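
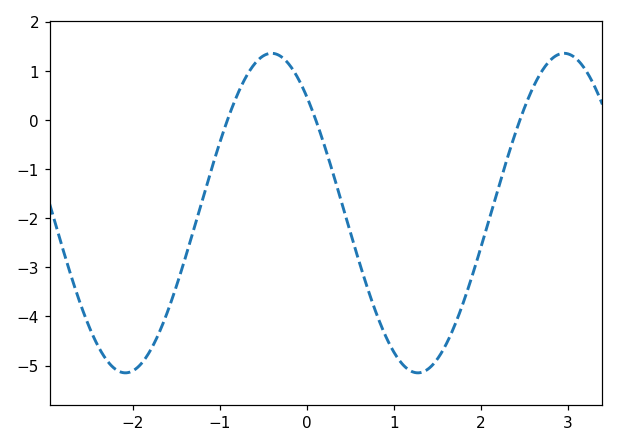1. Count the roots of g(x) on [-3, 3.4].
3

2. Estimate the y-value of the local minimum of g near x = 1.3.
-5.1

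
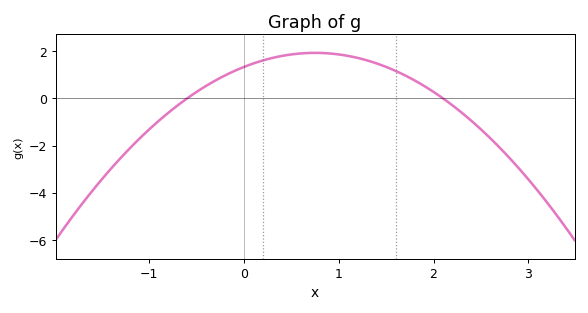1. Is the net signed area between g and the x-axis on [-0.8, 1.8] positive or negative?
positive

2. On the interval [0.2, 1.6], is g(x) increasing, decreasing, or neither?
neither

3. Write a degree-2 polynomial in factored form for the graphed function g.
y = -1.06(x + 0.6)(x - 2.1)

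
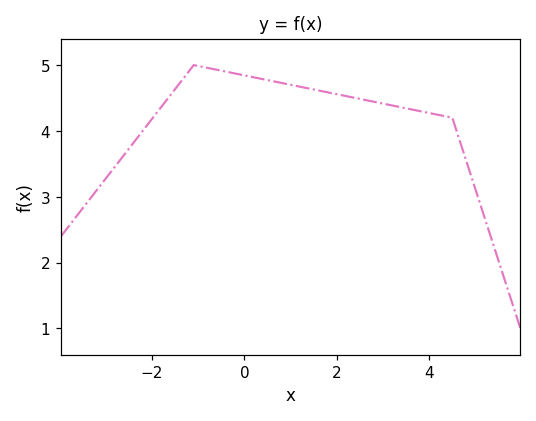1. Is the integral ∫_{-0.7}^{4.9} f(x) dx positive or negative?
positive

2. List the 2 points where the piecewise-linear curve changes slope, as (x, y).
(-1.1, 5); (4.5, 4.2)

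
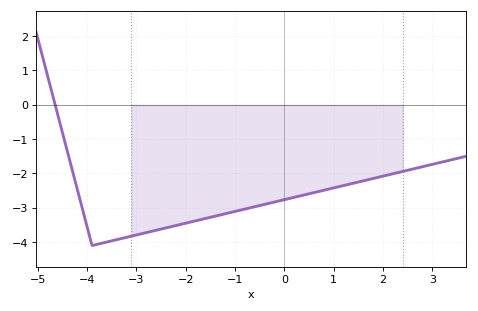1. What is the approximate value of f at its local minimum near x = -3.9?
-4.1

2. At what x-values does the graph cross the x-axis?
-4.65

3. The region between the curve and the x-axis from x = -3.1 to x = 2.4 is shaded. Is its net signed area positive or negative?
negative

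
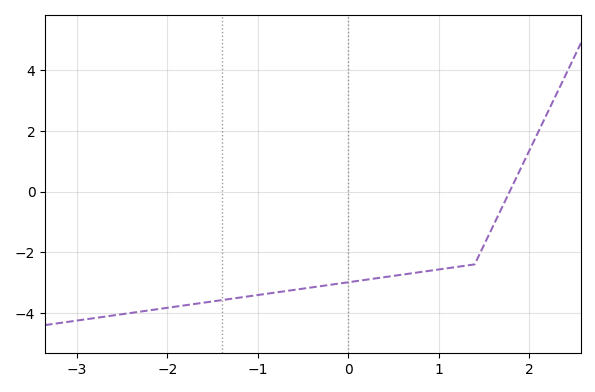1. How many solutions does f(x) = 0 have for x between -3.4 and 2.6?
1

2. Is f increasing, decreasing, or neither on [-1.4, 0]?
increasing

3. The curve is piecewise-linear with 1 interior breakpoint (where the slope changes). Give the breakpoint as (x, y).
(1.4, -2.4)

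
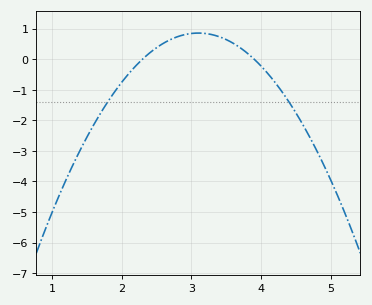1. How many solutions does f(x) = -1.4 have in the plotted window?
2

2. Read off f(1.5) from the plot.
-2.55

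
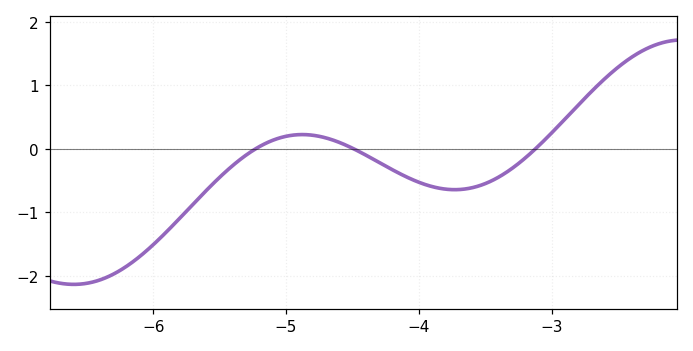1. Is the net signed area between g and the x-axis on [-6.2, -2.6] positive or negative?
negative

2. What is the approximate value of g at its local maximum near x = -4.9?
0.2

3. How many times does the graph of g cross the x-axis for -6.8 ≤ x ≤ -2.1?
3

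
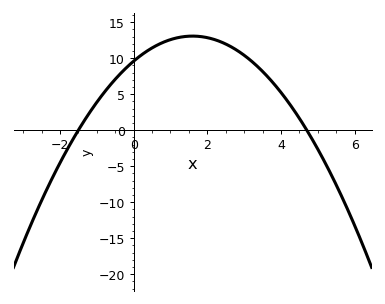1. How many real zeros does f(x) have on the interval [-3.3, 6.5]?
2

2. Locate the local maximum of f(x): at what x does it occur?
1.6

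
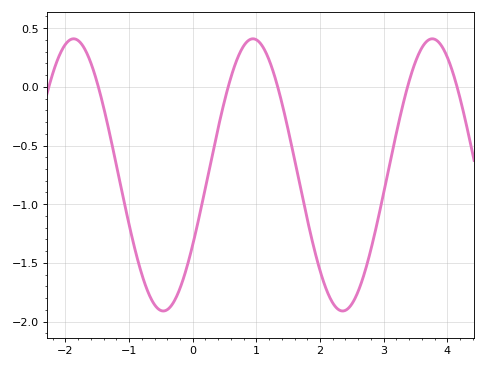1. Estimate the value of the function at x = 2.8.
-1.38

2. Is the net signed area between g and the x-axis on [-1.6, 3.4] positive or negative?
negative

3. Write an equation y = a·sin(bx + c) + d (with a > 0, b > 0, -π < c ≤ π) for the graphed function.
y = 1.16sin(2.23x - 0.54) - 0.75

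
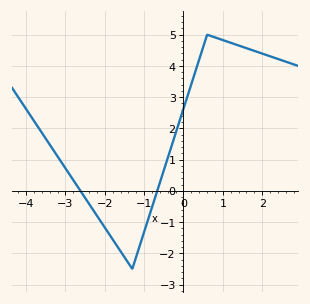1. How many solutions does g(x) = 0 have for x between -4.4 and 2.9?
2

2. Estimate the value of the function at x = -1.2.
-2.11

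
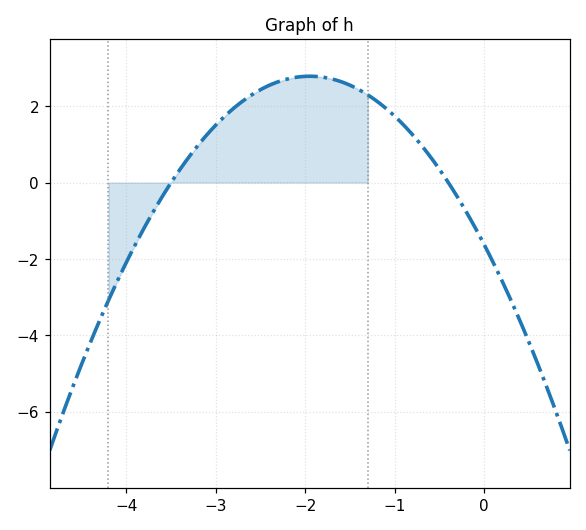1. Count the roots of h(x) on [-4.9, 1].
2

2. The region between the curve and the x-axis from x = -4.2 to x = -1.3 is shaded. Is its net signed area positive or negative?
positive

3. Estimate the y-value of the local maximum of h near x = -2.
2.8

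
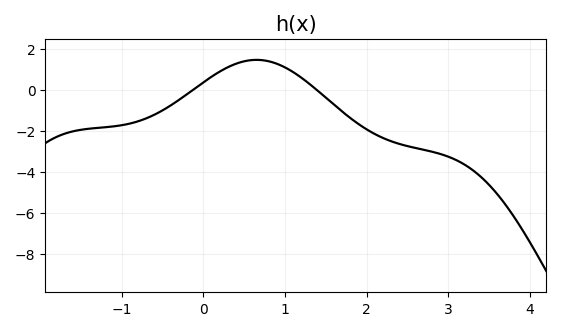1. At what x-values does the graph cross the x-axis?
-0.132, 1.39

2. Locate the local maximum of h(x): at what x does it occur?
0.651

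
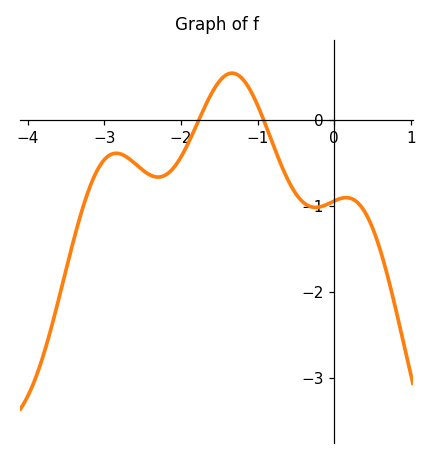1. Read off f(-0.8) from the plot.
-0.275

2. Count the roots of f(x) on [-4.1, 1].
2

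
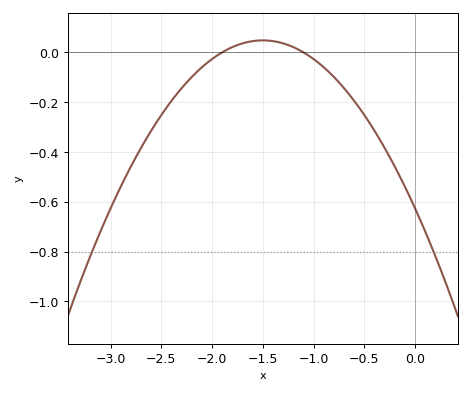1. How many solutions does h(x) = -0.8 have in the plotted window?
2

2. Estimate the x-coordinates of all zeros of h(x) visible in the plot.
-1.9, -1.1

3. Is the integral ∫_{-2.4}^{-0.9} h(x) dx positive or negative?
negative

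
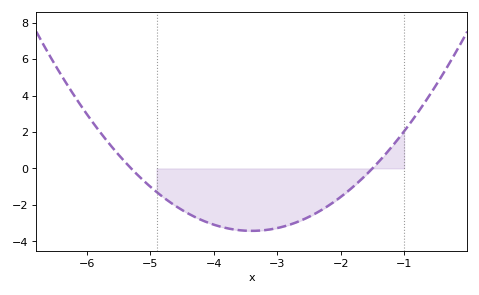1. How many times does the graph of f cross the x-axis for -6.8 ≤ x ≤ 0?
2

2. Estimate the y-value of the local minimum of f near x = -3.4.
-3.43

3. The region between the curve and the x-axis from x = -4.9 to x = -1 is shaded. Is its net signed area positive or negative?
negative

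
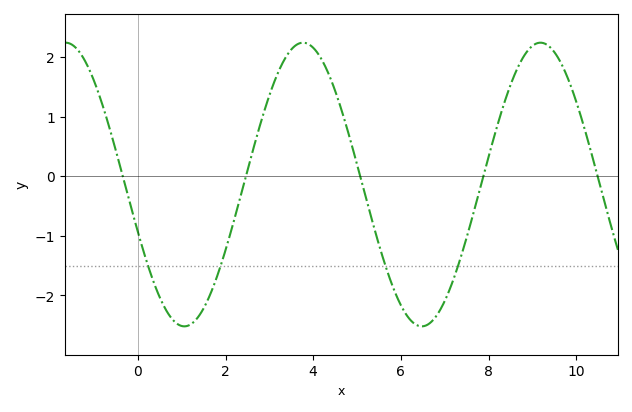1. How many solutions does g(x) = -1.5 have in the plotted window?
4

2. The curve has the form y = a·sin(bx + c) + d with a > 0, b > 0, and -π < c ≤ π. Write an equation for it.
y = 2.38sin(1.2x - 2.8) - 0.14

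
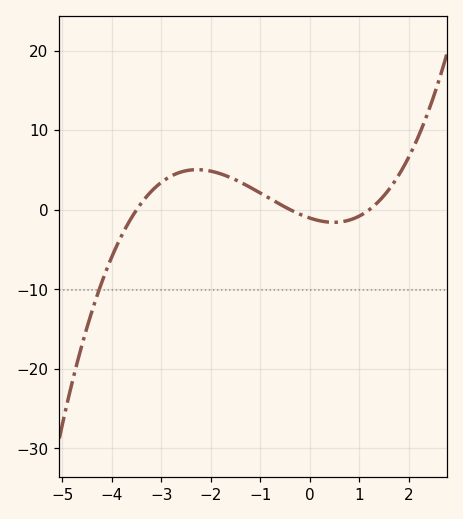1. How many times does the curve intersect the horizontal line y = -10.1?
1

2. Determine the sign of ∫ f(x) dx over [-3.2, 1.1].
positive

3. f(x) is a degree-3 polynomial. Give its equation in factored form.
y = 0.63(x + 3.5)(x + 0.4)(x - 1.2)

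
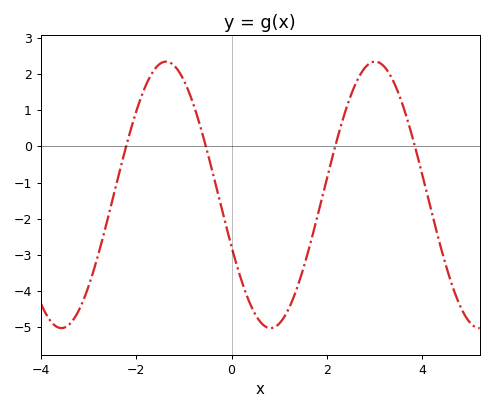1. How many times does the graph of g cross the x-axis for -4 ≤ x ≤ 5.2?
4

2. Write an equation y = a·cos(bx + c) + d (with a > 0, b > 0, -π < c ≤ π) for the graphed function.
y = 3.69cos(1.4x + 2) - 1.34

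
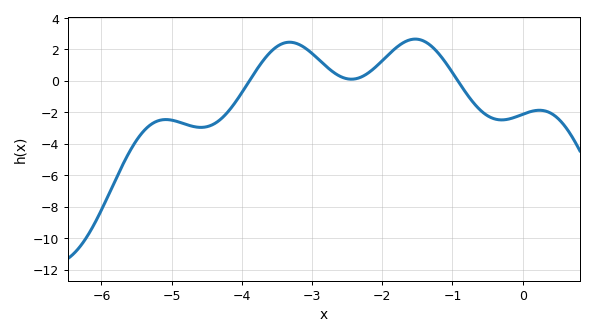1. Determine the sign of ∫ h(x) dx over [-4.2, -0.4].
positive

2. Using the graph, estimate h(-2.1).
0.863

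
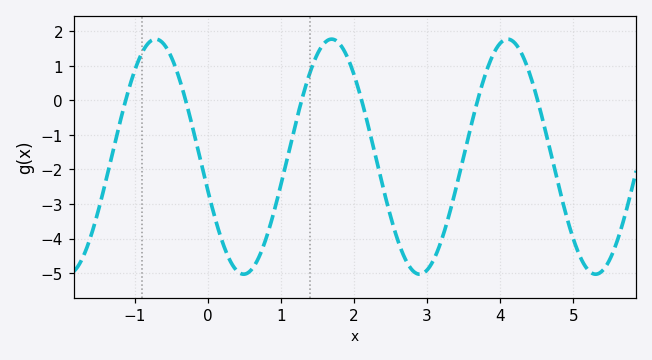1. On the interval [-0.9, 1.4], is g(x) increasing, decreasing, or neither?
neither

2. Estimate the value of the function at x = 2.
0.745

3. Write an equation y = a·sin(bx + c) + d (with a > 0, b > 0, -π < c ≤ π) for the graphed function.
y = 3.4sin(2.61x - 2.85) - 1.63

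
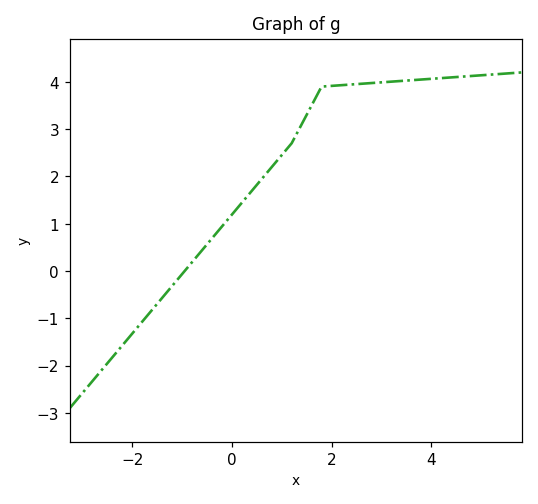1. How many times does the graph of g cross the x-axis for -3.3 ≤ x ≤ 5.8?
1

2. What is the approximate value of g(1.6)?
3.5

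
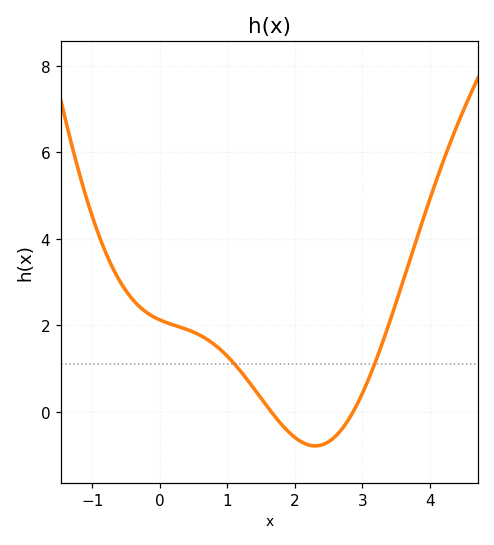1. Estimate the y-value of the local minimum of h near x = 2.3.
-0.781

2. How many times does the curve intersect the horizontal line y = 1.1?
2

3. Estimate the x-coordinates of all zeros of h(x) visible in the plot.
1.65, 2.86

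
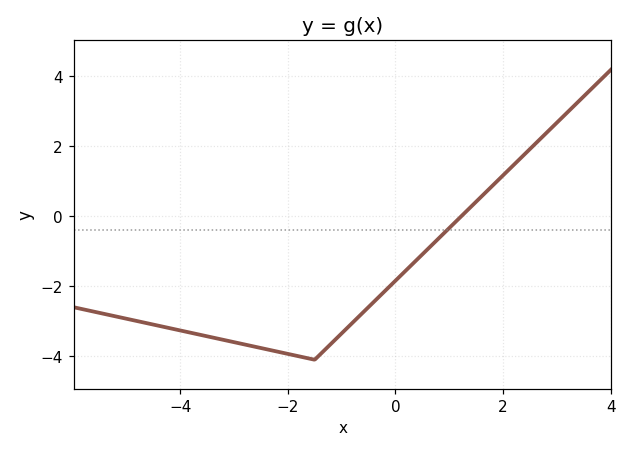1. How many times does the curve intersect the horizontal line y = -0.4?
1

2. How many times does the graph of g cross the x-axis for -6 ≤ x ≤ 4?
1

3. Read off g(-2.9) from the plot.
-3.63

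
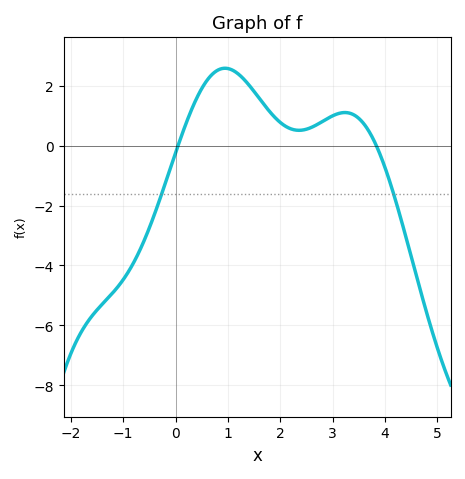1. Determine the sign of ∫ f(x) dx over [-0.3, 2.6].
positive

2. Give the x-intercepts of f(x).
0, 3.8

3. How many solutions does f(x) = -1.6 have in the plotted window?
2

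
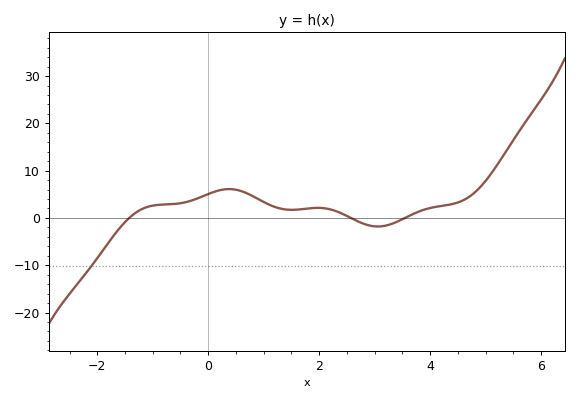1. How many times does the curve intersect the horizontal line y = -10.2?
1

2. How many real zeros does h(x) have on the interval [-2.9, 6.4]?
3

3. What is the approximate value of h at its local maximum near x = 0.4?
6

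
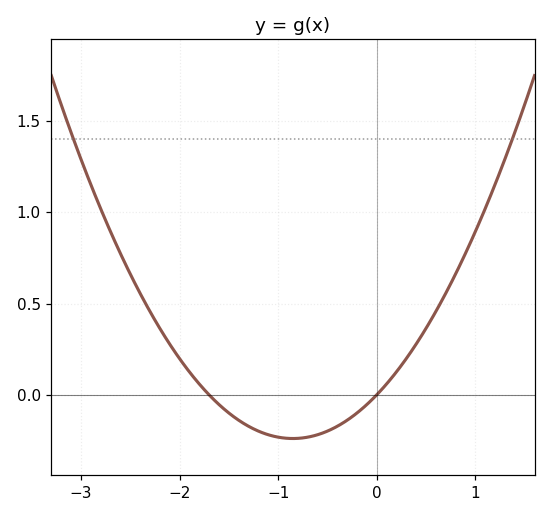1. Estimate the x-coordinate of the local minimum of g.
-0.85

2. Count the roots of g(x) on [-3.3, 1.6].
2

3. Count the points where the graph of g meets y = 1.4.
2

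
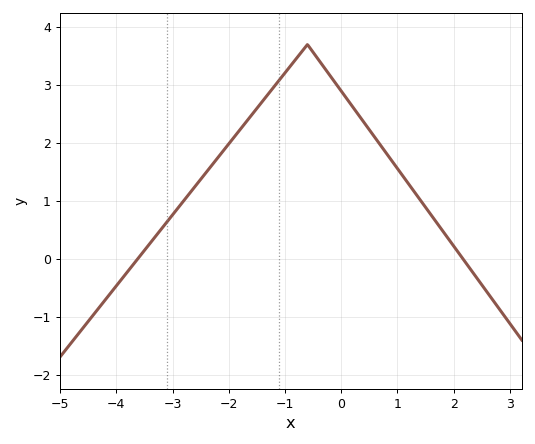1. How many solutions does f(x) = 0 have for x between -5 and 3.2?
2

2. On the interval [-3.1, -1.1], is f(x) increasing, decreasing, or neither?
increasing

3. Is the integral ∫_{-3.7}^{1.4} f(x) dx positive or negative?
positive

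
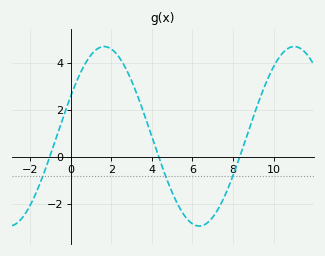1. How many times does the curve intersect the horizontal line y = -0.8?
3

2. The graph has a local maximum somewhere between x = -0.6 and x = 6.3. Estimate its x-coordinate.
1.65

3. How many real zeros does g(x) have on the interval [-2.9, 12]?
3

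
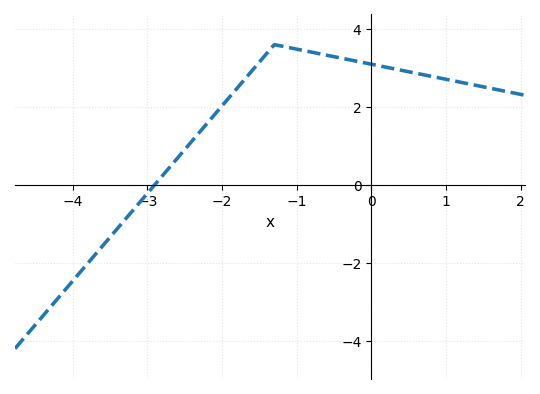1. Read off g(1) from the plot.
2.71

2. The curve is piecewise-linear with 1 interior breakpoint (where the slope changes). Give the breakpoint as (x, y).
(-1.3, 3.6)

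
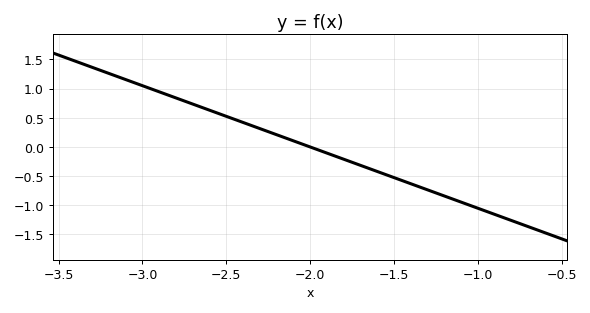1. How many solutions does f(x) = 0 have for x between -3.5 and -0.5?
1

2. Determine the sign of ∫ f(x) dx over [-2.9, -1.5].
positive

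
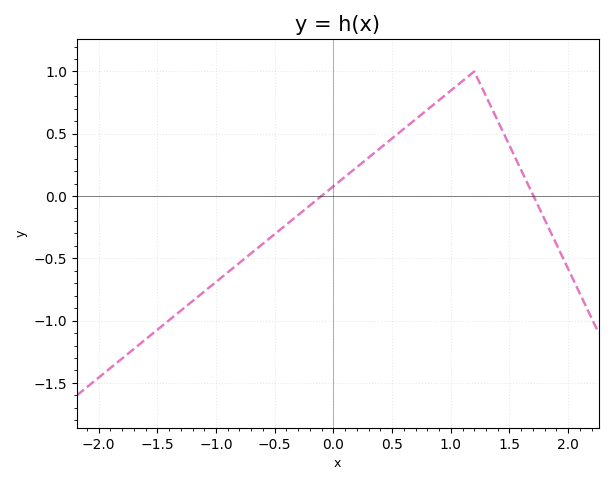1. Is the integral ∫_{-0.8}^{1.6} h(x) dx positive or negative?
positive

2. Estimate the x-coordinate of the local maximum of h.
1.2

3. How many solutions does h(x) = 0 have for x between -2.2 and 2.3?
2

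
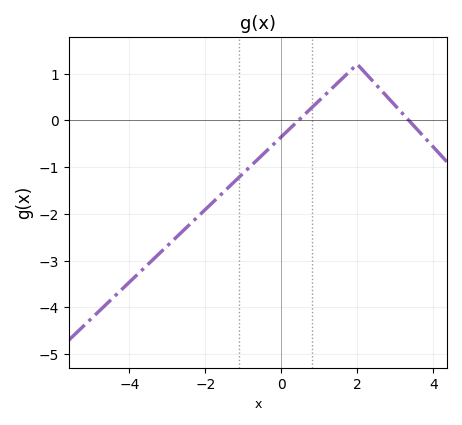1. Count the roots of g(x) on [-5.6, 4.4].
2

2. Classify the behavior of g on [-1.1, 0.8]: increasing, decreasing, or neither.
increasing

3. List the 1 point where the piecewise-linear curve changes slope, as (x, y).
(2, 1.2)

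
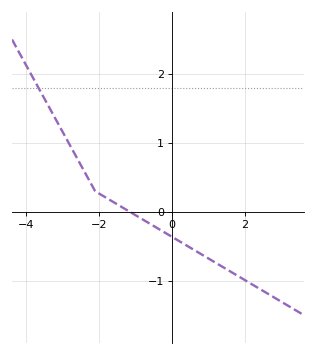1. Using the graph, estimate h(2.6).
-1.2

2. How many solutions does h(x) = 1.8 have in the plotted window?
1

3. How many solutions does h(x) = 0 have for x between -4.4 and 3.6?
1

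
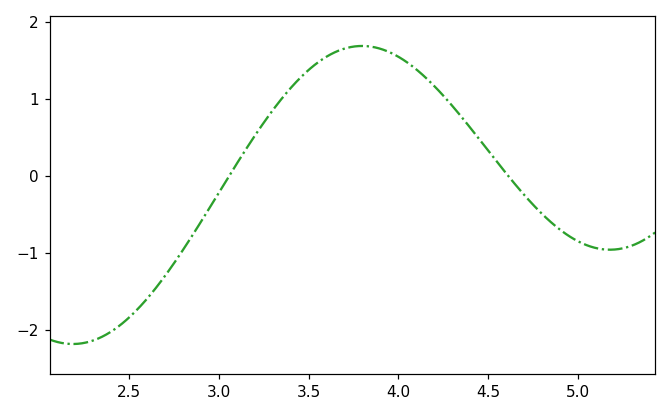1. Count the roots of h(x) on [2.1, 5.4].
2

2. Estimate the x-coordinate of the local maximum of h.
3.8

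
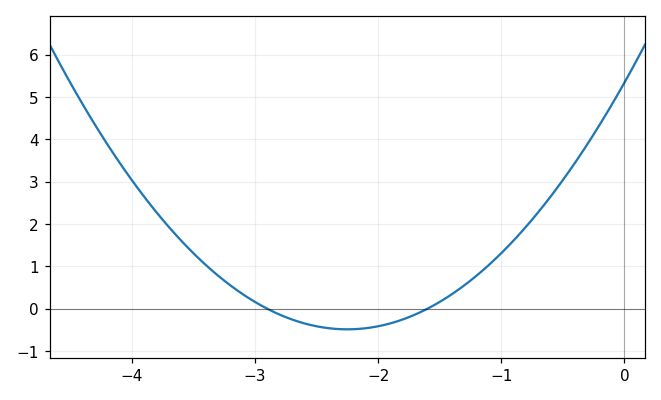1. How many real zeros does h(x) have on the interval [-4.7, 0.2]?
2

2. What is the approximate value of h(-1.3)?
0.6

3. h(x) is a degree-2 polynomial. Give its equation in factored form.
y = 1.15(x + 2.9)(x + 1.6)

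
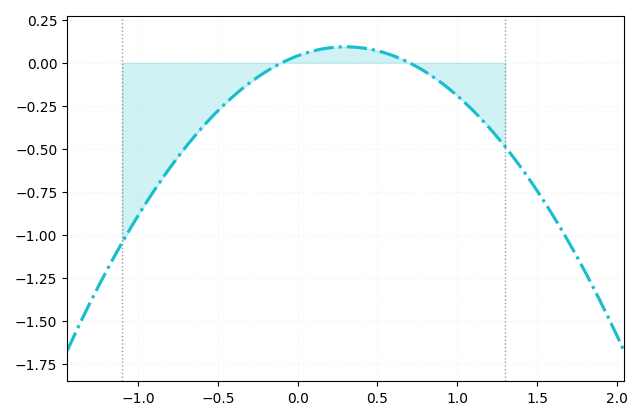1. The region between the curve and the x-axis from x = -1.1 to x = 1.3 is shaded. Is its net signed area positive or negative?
negative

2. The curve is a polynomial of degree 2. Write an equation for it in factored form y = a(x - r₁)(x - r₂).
y = -0.58(x + 0.1)(x - 0.7)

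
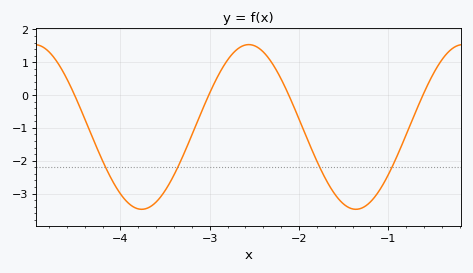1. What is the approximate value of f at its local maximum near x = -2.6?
1.5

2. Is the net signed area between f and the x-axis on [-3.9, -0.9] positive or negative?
negative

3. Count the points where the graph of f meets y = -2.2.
4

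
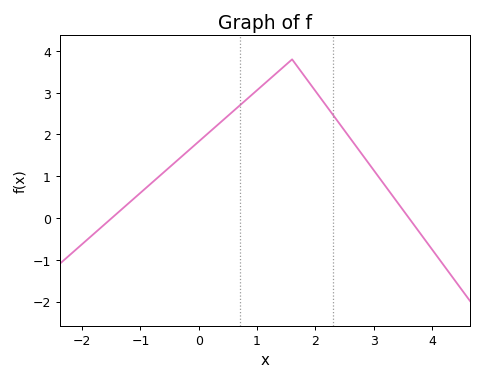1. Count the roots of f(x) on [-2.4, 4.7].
2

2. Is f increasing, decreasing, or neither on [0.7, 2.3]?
neither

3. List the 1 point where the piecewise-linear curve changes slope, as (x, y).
(1.6, 3.8)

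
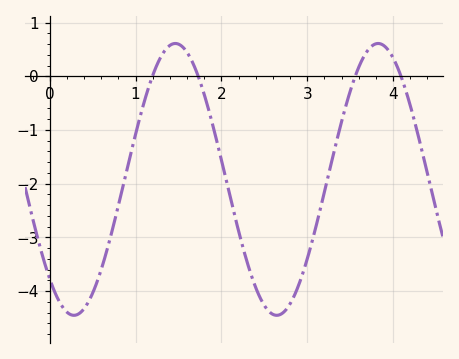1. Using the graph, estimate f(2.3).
-3.46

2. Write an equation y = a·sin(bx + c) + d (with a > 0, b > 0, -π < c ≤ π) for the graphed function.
y = 2.53sin(2.66x - 2.32) - 1.92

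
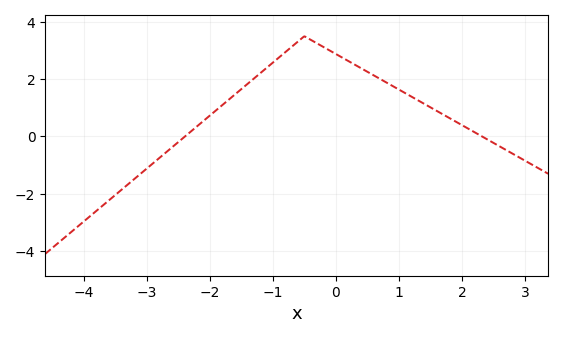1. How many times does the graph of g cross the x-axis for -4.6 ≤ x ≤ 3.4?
2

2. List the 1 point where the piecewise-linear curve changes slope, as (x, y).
(-0.5, 3.5)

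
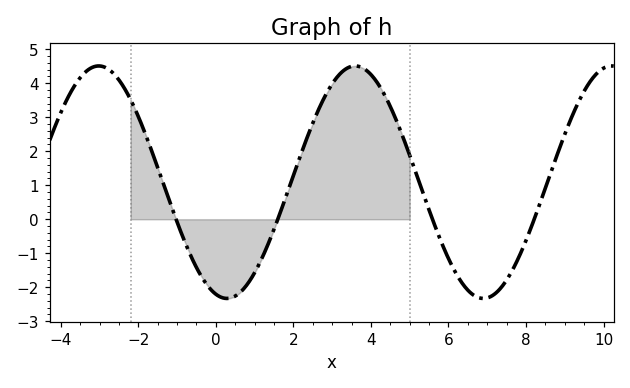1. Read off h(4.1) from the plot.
4.12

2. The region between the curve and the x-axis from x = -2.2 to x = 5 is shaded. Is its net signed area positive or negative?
positive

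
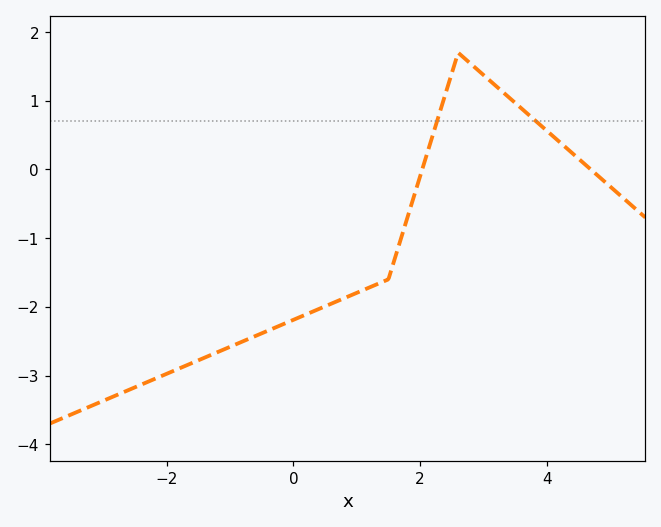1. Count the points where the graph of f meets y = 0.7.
2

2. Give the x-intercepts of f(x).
2, 4.6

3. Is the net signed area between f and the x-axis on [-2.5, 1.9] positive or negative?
negative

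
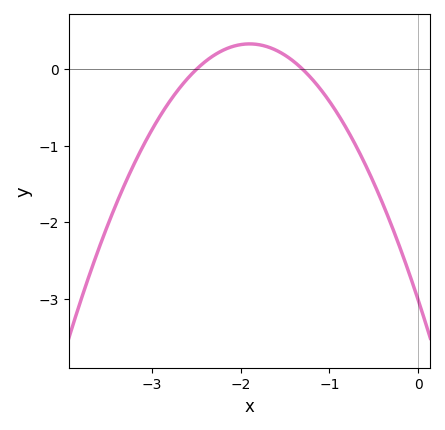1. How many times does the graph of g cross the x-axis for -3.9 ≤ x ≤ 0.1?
2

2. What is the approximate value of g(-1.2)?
-0.1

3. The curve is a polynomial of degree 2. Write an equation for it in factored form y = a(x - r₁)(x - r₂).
y = -0.93(x + 2.5)(x + 1.3)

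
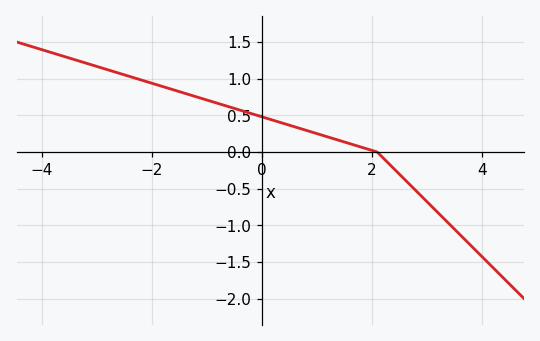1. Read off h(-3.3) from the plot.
1.25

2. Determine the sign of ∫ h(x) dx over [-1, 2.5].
positive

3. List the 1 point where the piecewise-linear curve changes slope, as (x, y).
(2.1, 0)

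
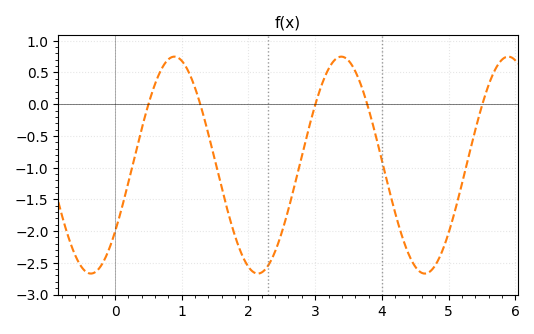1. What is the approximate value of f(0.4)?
-0.4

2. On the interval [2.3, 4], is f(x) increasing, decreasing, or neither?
neither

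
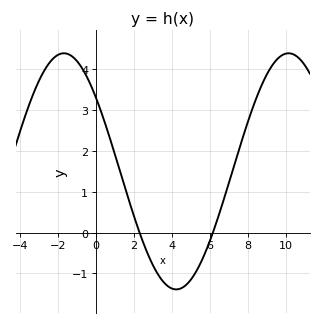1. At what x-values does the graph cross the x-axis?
2.2, 6.2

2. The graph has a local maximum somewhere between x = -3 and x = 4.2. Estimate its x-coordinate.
-1.6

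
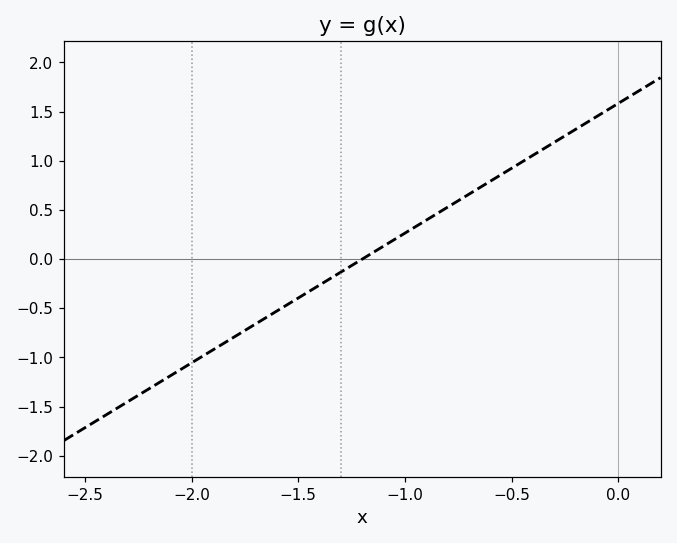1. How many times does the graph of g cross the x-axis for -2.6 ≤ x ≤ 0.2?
1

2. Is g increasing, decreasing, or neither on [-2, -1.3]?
increasing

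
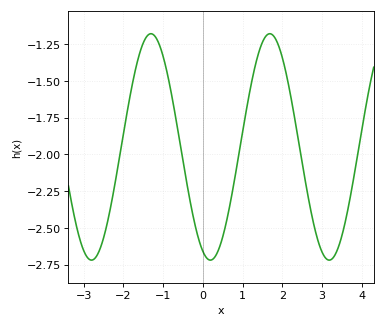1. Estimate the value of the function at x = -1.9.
-1.71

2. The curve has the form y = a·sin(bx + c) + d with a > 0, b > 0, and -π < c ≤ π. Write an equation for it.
y = 0.77sin(2.1x - 1.97) - 1.95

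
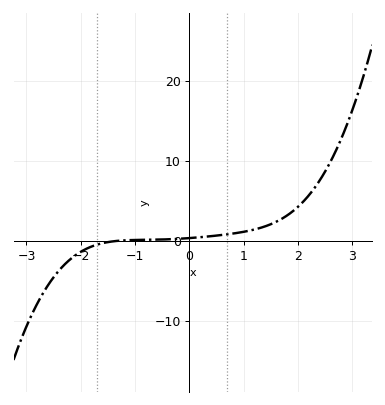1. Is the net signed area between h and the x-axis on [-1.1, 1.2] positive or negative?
positive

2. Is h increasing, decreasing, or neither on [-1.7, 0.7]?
increasing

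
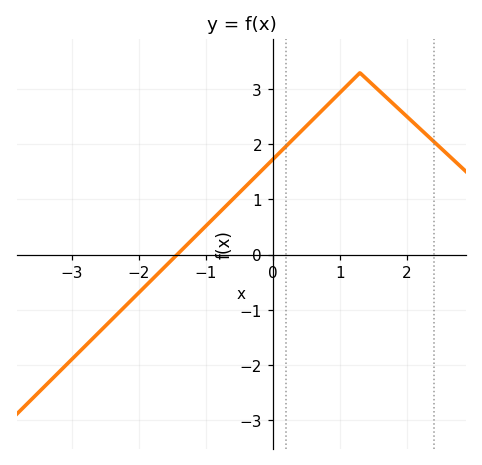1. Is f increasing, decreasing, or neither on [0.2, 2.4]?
neither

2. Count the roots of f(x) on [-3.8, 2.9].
1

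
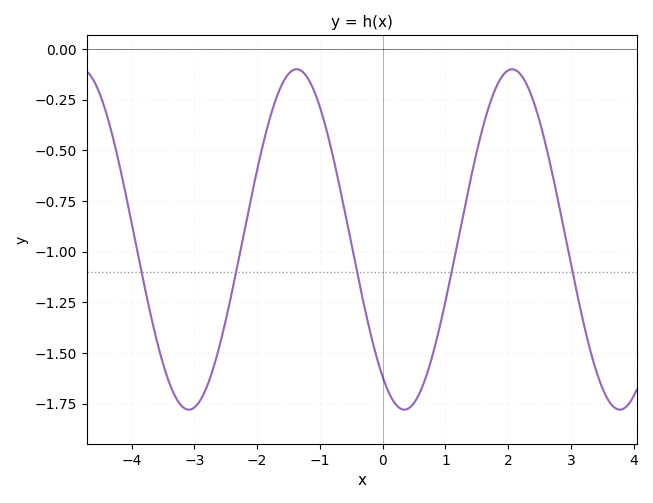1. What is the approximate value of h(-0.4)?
-1.12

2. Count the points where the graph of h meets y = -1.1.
5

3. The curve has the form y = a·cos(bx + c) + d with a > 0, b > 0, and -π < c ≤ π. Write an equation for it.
y = 0.84cos(1.8x + 2.5) - 0.94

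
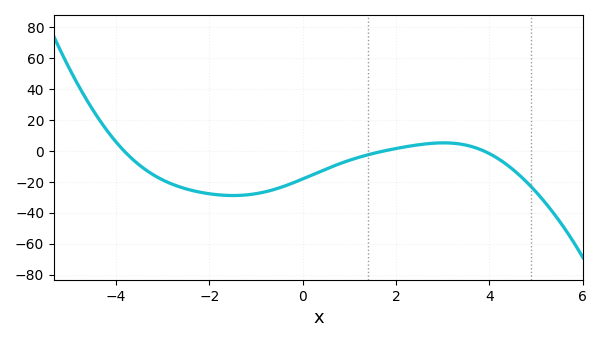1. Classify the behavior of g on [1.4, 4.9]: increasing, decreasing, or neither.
neither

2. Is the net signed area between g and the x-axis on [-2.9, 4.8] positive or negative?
negative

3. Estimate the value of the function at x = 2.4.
4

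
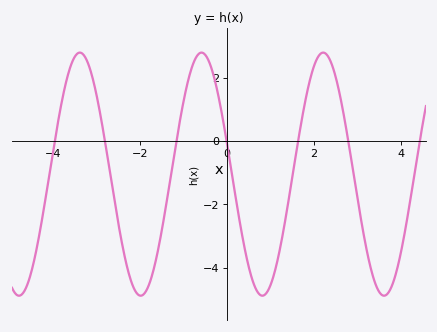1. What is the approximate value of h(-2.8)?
-0.2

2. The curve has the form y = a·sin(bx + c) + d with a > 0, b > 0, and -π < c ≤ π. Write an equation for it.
y = 3.84sin(2.2x + 2.9) - 1.05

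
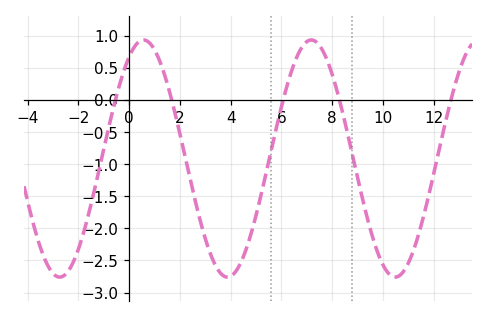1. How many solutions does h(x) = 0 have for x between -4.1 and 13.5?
5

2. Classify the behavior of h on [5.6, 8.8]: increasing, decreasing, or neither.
neither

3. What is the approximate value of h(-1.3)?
-1.3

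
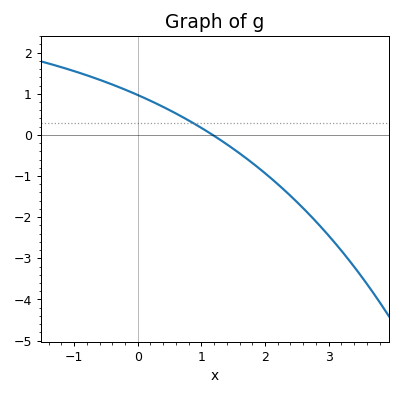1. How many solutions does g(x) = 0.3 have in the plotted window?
1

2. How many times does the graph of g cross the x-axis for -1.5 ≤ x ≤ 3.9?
1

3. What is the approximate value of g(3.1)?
-2.63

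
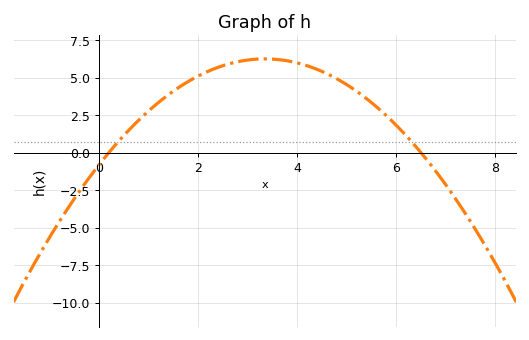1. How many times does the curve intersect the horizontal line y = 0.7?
2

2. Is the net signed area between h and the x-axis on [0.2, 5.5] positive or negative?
positive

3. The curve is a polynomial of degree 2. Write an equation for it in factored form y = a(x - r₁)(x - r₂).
y = -0.63(x - 0.2)(x - 6.5)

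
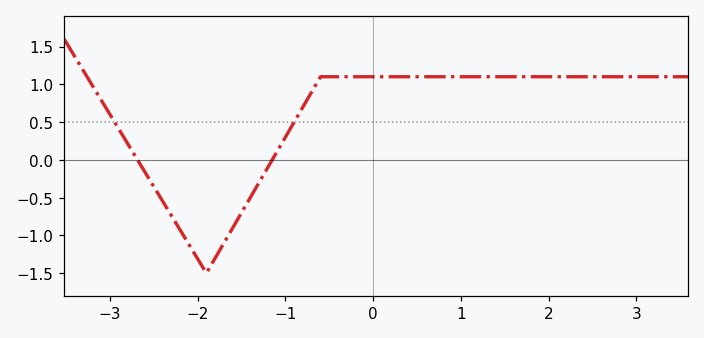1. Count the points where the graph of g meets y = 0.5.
2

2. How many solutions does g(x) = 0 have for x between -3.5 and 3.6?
2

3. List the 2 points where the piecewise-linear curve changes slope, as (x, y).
(-1.9, -1.5); (-0.6, 1.1)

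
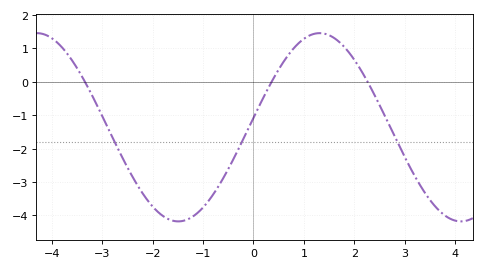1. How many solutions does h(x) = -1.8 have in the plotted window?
3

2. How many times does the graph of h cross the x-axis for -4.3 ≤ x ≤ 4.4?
3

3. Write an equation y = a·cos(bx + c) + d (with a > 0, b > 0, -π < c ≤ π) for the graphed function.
y = 2.82cos(1.1x - 1.5) - 1.36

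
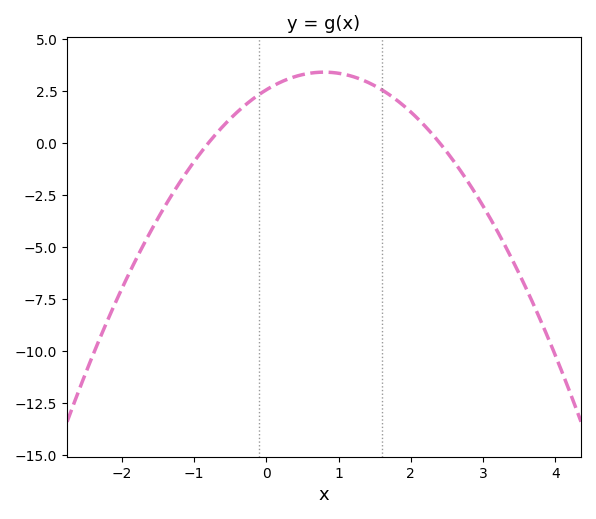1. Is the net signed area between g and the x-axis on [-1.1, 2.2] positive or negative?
positive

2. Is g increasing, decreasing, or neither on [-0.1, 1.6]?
neither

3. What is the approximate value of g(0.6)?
3.4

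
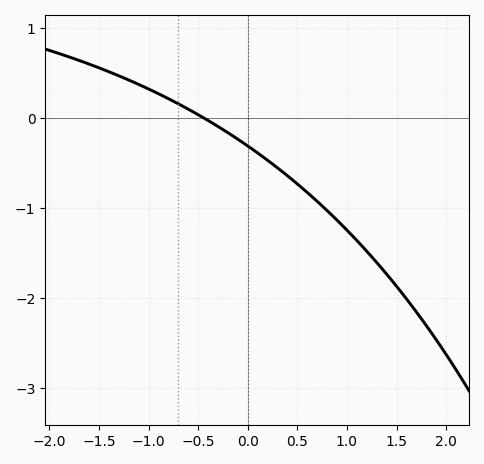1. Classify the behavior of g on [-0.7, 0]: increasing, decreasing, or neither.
decreasing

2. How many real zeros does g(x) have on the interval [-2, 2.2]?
1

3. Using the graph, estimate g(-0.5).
0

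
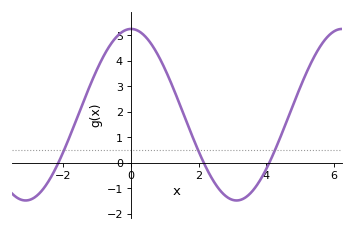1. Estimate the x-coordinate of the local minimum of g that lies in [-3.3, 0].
-3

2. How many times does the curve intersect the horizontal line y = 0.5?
3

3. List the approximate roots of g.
-2.2, 2.2, 4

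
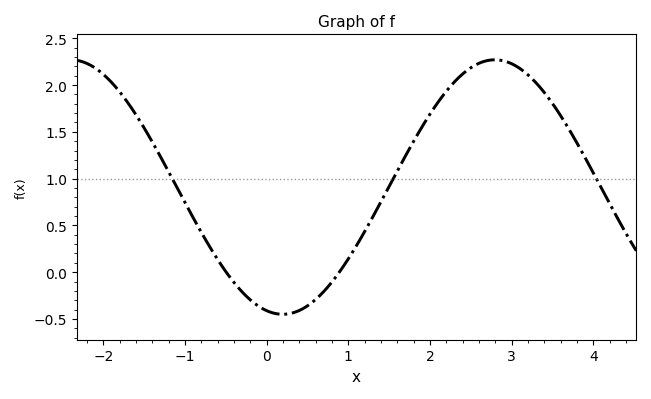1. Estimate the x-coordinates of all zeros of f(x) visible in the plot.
-0.5, 0.9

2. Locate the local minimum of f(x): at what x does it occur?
0.2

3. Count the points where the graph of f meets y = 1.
3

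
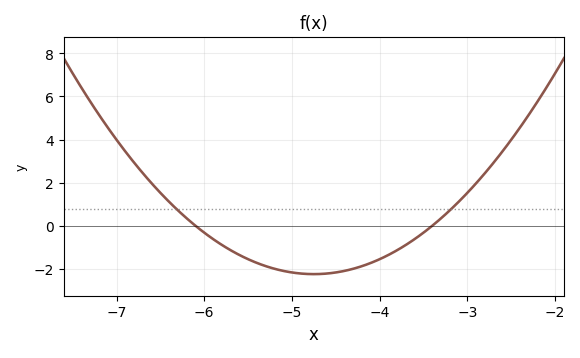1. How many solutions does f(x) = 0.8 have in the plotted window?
2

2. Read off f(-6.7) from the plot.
2.4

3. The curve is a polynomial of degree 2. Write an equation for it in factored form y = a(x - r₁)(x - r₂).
y = 1.23(x + 6.1)(x + 3.4)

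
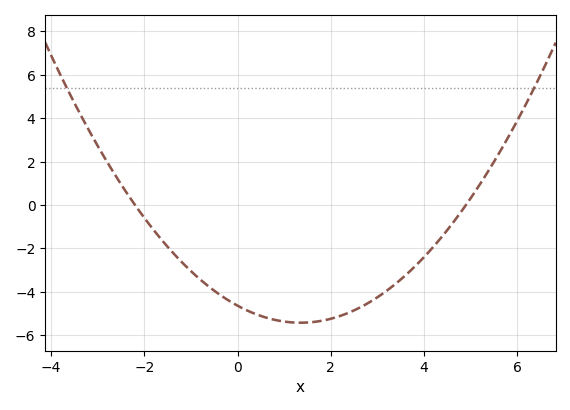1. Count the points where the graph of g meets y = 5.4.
2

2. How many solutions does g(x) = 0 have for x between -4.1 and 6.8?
2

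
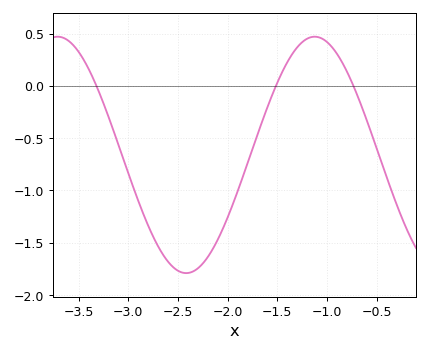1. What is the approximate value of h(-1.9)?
-1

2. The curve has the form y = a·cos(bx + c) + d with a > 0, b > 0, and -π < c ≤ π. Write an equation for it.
y = 1.13cos(2.4x + 2.7) - 0.66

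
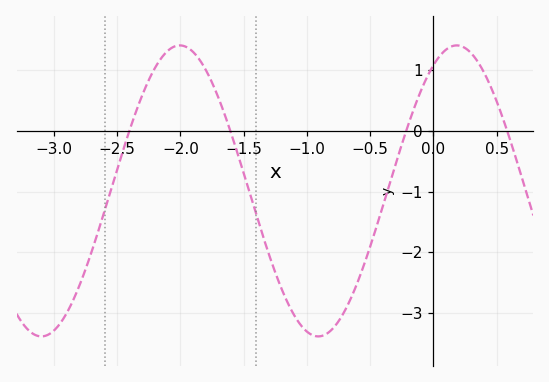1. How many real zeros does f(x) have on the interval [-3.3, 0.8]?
4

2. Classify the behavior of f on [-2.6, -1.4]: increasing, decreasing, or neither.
neither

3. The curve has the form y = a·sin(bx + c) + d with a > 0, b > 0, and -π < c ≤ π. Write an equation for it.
y = 2.4sin(2.87x + 1.04) - 0.99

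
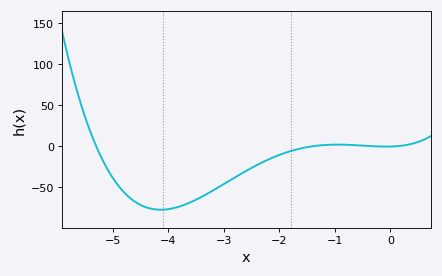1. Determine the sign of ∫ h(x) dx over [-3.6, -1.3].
negative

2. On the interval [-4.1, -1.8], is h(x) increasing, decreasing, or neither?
increasing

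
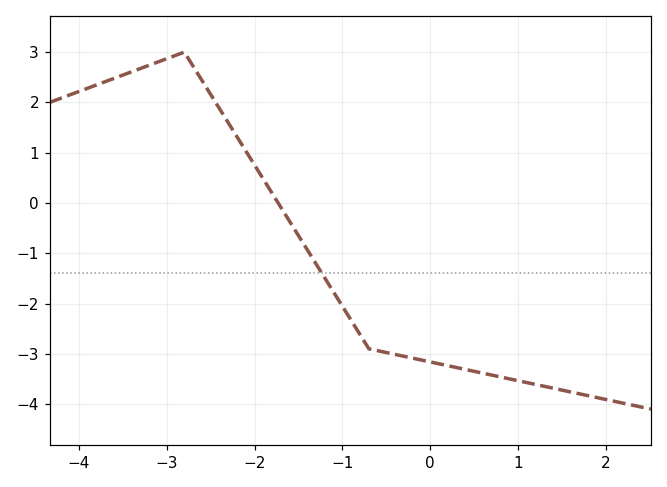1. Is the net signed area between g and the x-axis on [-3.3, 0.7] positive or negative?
negative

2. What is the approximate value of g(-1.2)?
-1.5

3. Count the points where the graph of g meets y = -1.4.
1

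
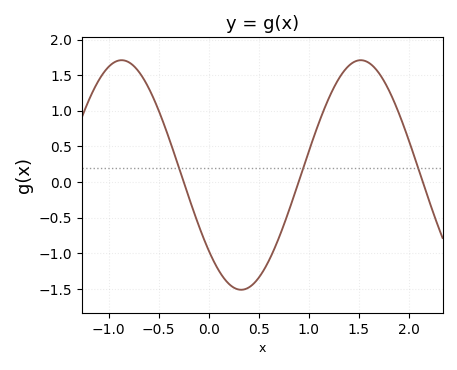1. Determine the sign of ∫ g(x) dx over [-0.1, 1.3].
negative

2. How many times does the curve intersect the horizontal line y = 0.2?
3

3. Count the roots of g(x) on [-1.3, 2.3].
3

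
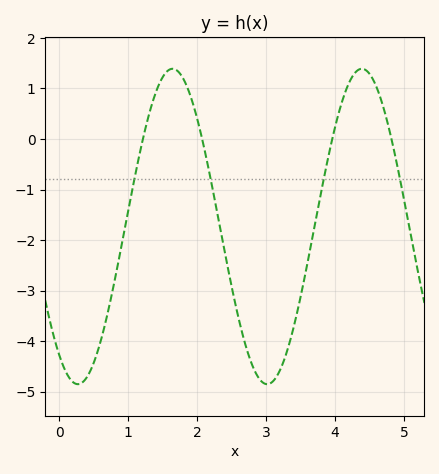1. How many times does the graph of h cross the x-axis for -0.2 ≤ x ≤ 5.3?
4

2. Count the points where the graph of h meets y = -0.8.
4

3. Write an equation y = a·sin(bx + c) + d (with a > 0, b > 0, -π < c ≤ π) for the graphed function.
y = 3.12sin(2.3x - 2.2) - 1.73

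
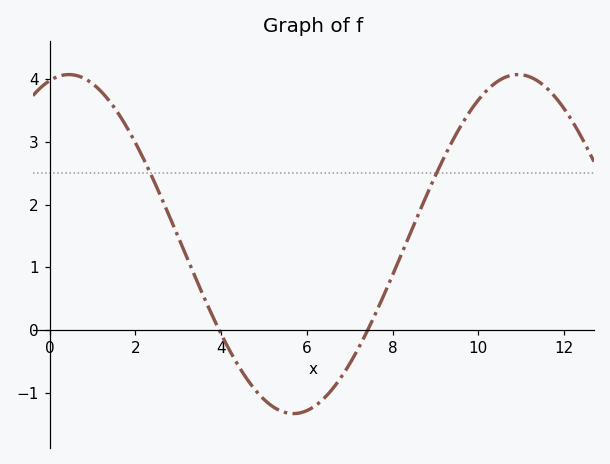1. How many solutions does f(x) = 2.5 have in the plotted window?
2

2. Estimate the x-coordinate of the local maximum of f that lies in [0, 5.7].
0.4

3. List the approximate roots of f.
4, 7.4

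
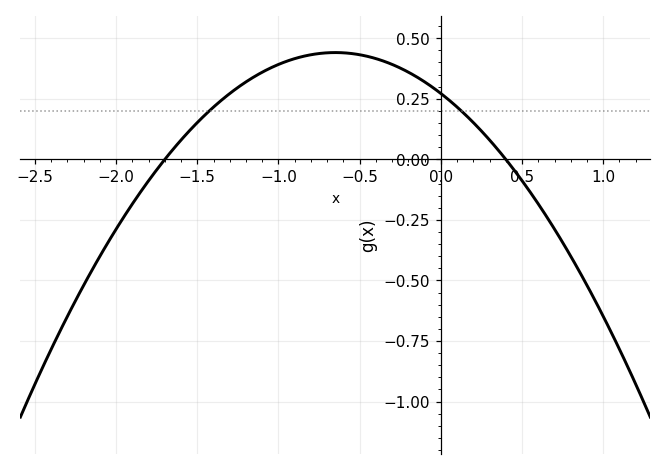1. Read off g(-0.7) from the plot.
0.44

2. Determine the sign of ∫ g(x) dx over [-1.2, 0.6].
positive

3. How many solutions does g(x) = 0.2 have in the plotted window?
2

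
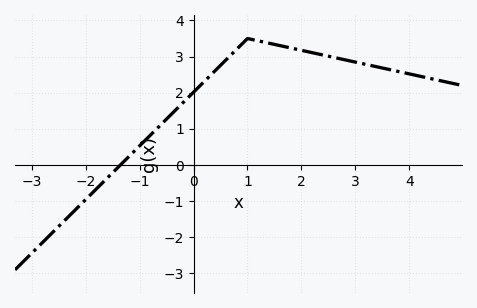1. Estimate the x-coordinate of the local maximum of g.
1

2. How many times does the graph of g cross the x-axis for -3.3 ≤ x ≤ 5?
1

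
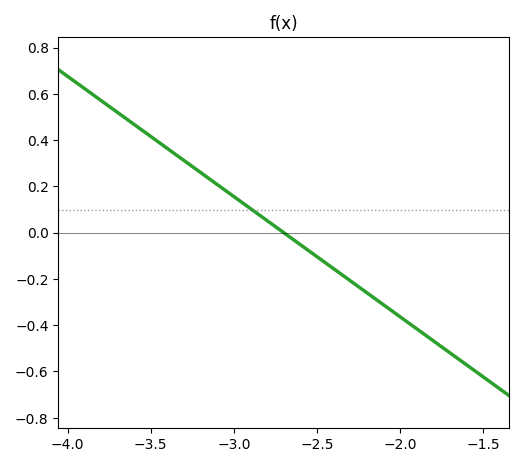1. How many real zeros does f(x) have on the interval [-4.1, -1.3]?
1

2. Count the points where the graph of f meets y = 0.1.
1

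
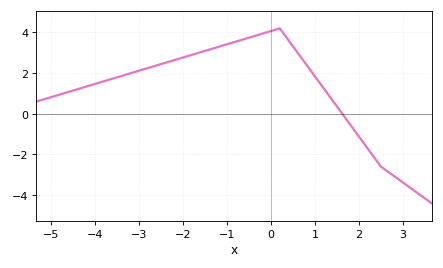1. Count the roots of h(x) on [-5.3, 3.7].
1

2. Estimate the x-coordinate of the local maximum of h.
0.2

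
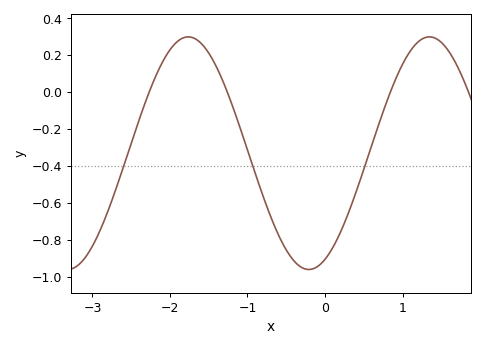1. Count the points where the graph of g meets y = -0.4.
3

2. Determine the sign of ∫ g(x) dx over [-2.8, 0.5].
negative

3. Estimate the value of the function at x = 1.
0.16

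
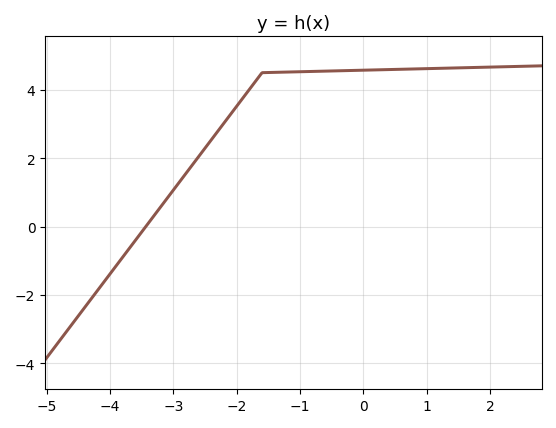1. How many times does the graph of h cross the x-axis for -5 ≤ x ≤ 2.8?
1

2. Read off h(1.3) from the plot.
4.63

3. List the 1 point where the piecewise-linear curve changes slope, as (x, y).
(-1.6, 4.5)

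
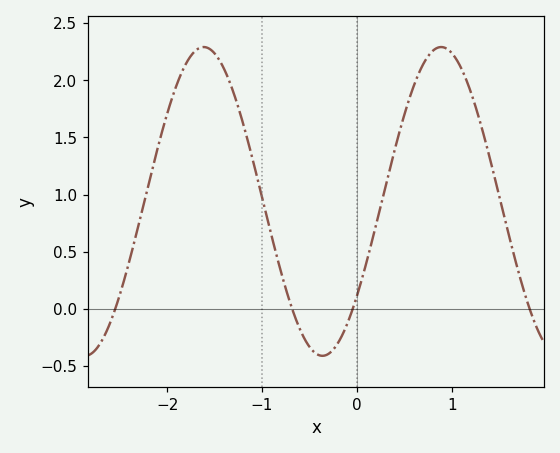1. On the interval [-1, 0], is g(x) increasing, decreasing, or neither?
neither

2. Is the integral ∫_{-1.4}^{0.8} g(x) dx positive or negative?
positive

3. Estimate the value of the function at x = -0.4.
-0.404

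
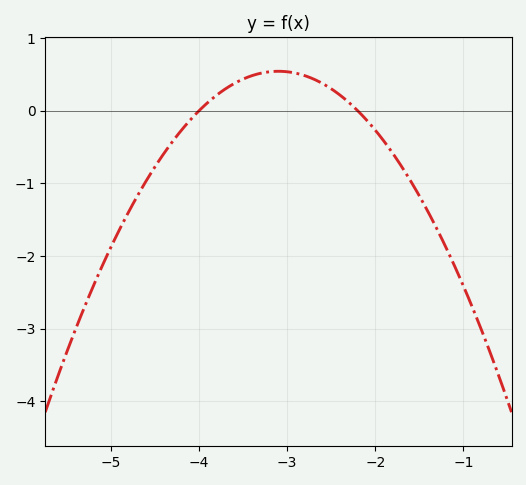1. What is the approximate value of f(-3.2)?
0.5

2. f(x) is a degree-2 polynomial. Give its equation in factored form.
y = -0.67(x + 4)(x + 2.2)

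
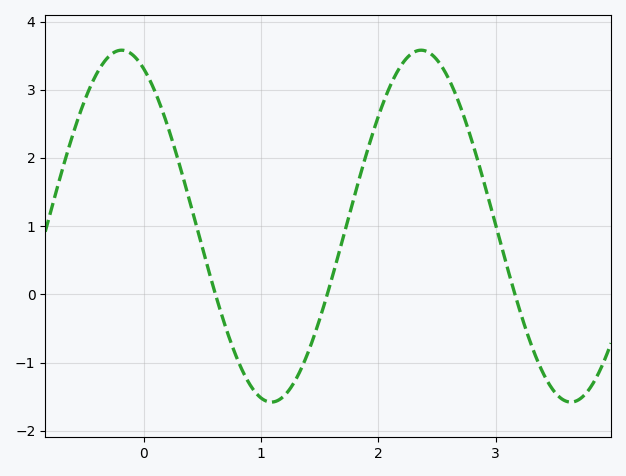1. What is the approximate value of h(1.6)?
0.22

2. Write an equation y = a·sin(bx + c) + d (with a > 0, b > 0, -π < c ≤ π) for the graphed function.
y = 2.58sin(2.46x + 2.04) + 1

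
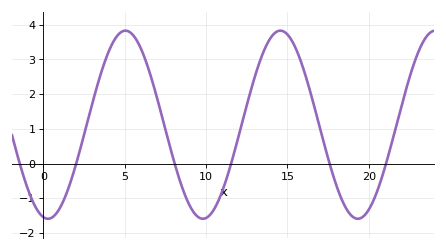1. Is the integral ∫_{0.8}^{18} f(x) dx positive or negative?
positive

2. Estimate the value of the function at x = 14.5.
3.83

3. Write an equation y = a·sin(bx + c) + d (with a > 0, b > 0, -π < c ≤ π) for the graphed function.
y = 2.71sin(0.66x - 1.76) + 1.12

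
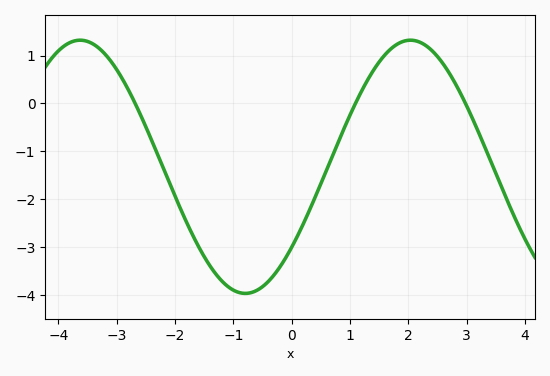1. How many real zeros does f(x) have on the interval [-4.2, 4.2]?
3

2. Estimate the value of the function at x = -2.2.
-1.35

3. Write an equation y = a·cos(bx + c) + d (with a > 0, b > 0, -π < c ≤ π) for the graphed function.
y = 2.64cos(1.11x - 2.26) - 1.32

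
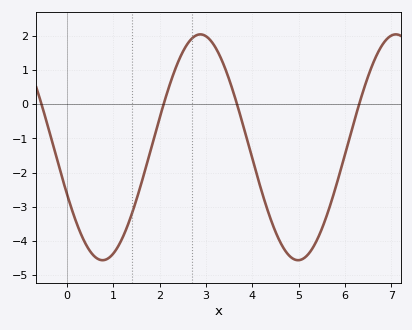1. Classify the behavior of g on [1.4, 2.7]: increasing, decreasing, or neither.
increasing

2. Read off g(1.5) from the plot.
-2.8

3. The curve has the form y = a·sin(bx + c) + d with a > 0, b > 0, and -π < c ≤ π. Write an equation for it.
y = 3.3sin(1.49x - 2.72) - 1.26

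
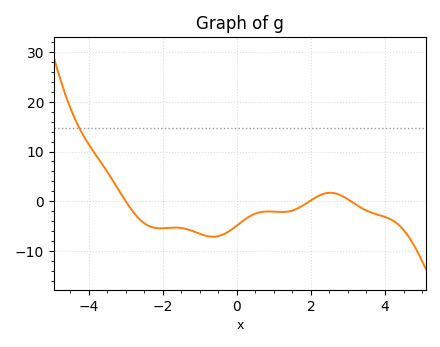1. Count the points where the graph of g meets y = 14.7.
1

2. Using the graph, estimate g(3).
0.361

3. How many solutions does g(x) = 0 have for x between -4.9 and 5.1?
3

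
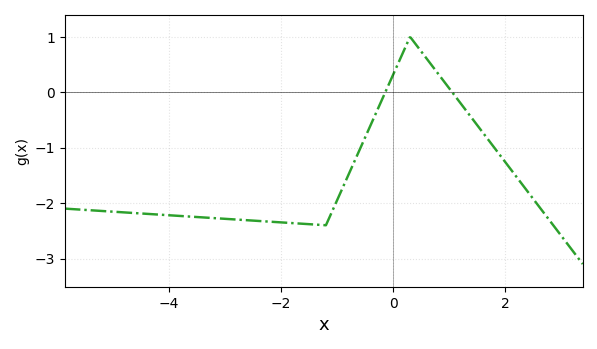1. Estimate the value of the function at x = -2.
-2.35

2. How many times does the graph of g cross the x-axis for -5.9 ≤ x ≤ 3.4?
2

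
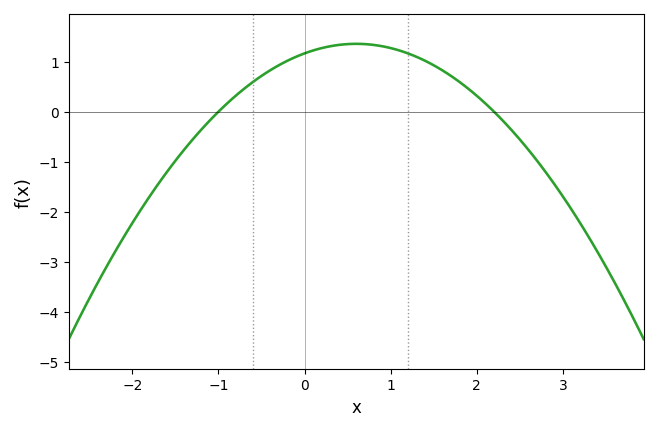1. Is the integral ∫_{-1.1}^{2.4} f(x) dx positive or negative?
positive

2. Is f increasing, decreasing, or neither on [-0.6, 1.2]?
neither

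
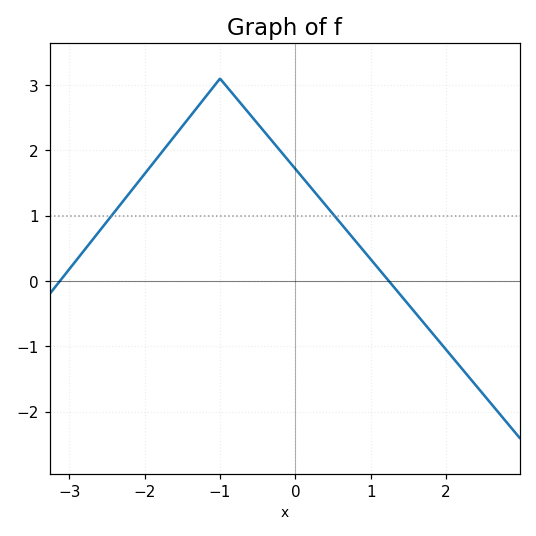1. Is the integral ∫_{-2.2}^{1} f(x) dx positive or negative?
positive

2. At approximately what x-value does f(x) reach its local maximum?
-1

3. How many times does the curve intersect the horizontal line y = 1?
2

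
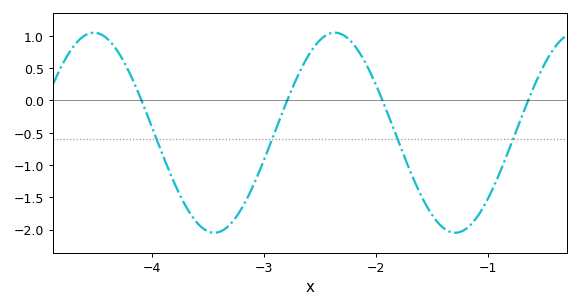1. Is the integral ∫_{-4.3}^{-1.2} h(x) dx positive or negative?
negative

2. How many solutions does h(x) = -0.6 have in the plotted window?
4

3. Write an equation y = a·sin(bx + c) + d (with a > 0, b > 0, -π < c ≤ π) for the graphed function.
y = 1.55sin(2.9x + 2.2) - 0.5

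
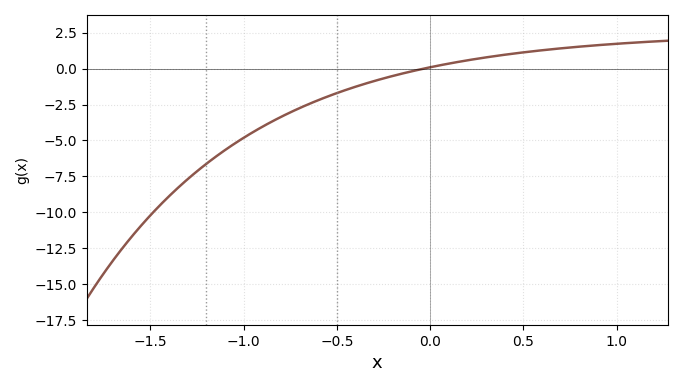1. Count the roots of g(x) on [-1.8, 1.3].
1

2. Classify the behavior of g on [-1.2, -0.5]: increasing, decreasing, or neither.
increasing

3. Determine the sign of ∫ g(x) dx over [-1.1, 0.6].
negative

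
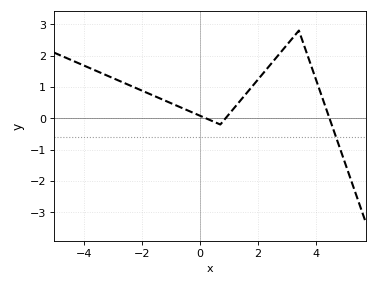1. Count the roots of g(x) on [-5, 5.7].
3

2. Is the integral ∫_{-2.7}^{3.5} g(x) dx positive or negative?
positive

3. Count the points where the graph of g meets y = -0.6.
1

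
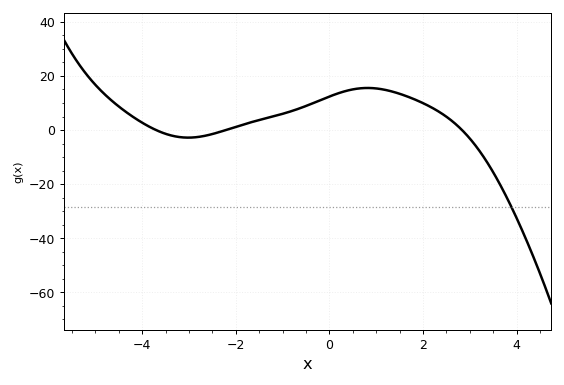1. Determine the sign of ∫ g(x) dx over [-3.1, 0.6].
positive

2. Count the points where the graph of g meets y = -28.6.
1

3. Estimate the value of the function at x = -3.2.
-2.62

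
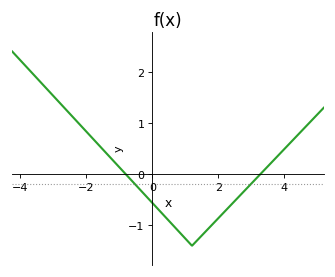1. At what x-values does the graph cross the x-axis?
-0.8, 3.2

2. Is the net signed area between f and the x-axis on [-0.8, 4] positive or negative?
negative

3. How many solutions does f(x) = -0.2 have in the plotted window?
2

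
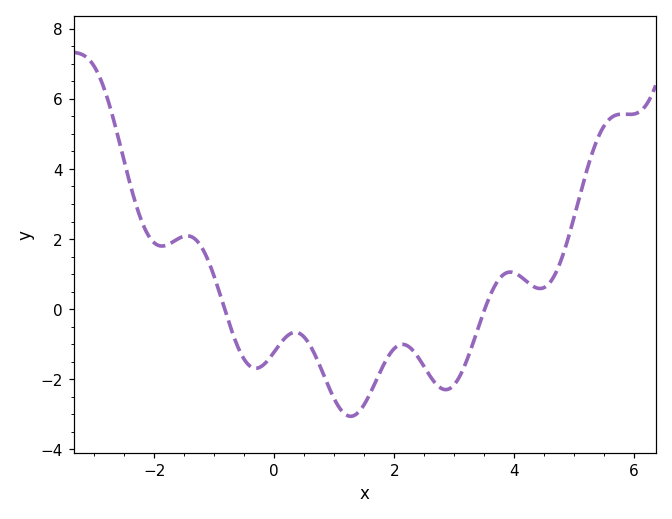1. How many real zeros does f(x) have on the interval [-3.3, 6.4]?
2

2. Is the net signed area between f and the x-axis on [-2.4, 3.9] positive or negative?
negative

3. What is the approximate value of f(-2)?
1.89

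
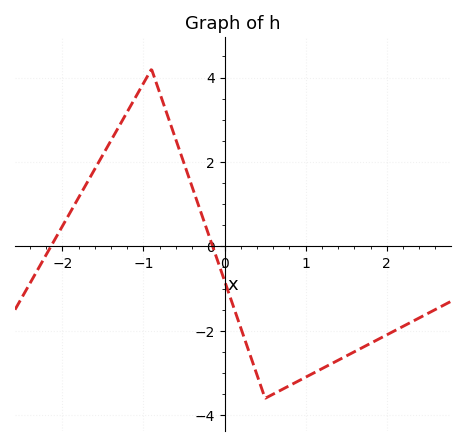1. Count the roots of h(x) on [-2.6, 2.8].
2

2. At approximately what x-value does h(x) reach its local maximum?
-0.9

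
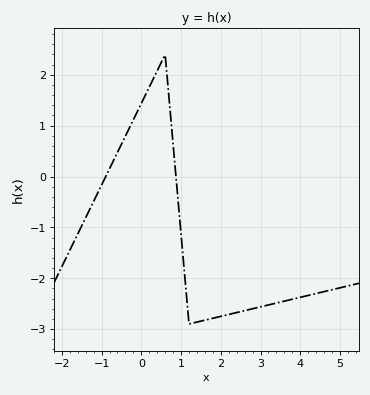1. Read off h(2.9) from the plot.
-2.58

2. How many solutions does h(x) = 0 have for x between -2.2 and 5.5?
2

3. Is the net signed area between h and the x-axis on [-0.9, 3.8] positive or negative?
negative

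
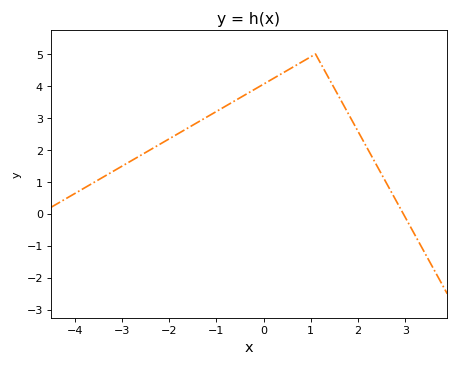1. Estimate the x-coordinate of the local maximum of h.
1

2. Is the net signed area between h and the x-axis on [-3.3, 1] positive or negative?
positive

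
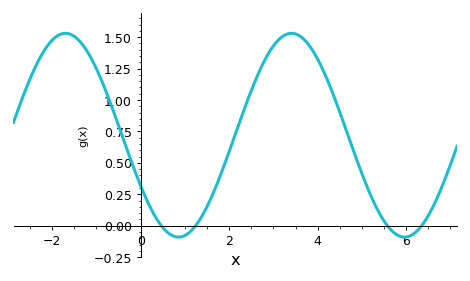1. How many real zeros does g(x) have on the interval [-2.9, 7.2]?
4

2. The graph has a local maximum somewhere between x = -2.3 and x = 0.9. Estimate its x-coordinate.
-1.8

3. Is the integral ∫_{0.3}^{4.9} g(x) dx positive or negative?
positive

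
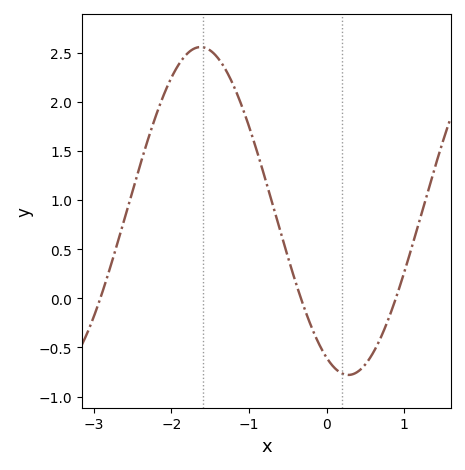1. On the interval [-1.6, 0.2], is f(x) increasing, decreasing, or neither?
decreasing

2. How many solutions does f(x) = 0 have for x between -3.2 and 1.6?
3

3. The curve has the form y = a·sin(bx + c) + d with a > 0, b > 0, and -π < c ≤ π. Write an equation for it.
y = 1.67sin(1.6x - 2) + 0.89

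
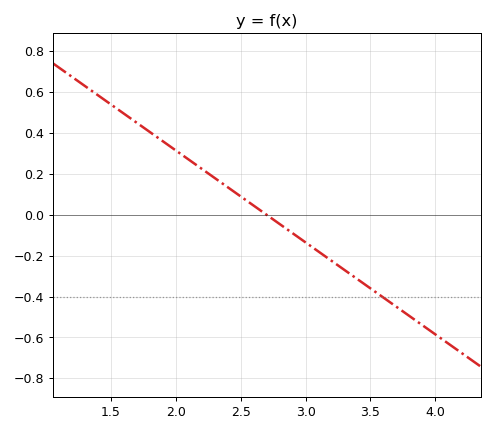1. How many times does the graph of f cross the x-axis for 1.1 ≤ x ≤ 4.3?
1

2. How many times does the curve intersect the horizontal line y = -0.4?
1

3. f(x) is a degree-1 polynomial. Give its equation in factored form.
y = -0.45(x - 2.7)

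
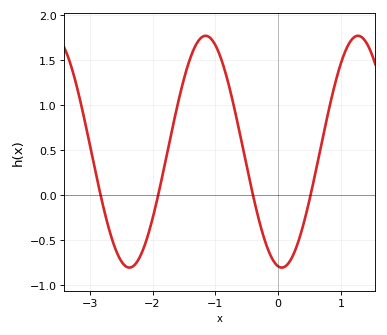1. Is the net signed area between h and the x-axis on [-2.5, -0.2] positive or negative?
positive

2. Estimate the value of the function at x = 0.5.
-0.05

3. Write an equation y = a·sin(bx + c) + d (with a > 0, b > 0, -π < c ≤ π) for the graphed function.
y = 1.29sin(2.6x - 1.7) + 0.48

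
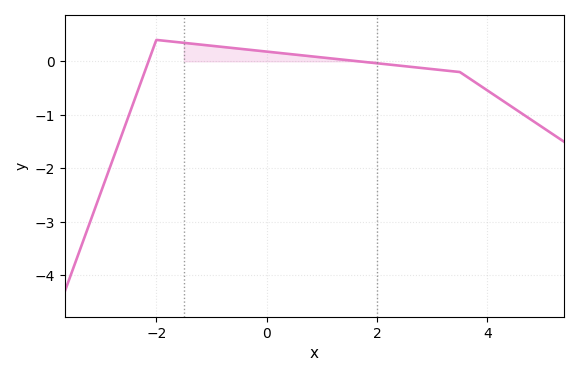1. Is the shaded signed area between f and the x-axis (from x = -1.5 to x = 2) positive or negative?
positive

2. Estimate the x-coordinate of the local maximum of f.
-2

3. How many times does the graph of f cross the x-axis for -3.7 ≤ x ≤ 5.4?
2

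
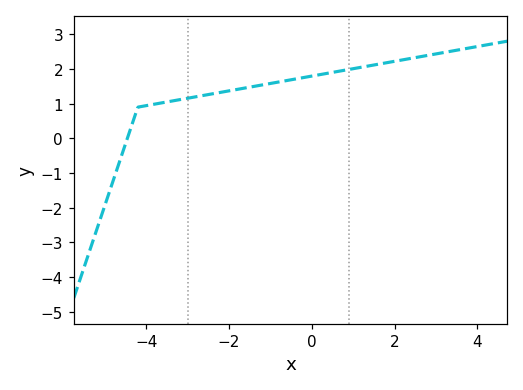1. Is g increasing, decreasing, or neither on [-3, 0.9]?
increasing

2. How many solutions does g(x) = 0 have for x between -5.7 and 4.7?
1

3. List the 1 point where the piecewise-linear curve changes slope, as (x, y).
(-4.2, 0.9)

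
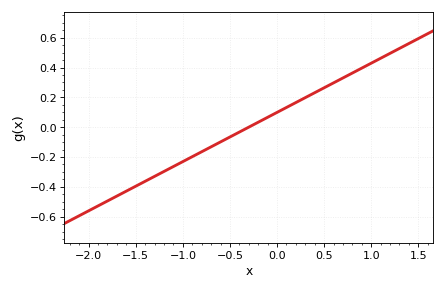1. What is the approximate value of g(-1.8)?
-0.495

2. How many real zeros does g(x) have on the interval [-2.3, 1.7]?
1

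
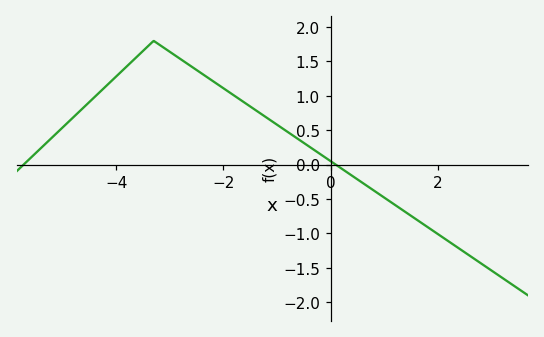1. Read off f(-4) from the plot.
1.3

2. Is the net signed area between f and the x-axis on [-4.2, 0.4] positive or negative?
positive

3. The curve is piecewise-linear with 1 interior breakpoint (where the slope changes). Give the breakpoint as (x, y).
(-3.3, 1.8)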